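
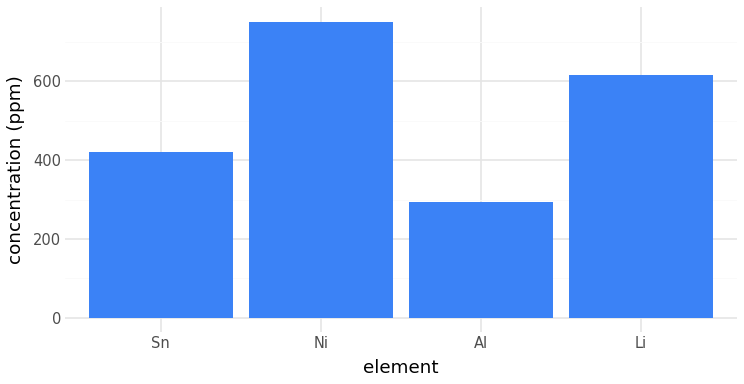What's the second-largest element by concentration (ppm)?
Li

Top 3: Ni ≈ 800, Li ≈ 600, Sn ≈ 400.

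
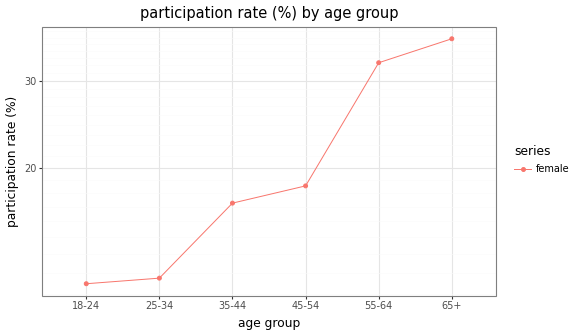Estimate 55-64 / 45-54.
55-64 ≈ 35, 45-54 ≈ 20; 35/20 ≈ 1.75.

≈ 1.75×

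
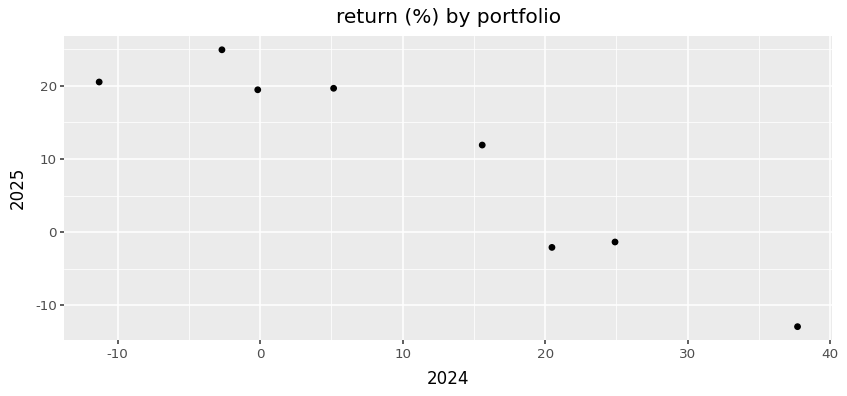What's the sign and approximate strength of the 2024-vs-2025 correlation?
negative, strong

Points are negatively correlated; strong (|r| ≈ 0.9).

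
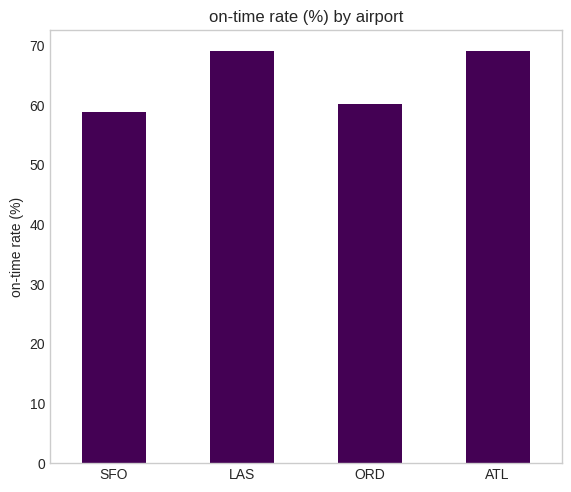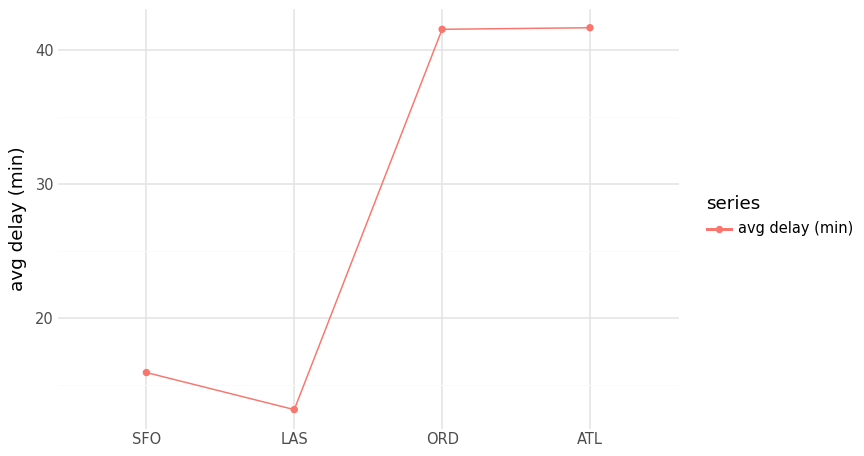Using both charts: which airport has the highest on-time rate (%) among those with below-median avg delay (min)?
LAS

Chart 2 median avg delay (min) ≈ 30; below-median airports: SFO, LAS. Among those, LAS has the highest on-time rate (%) (≈ 70).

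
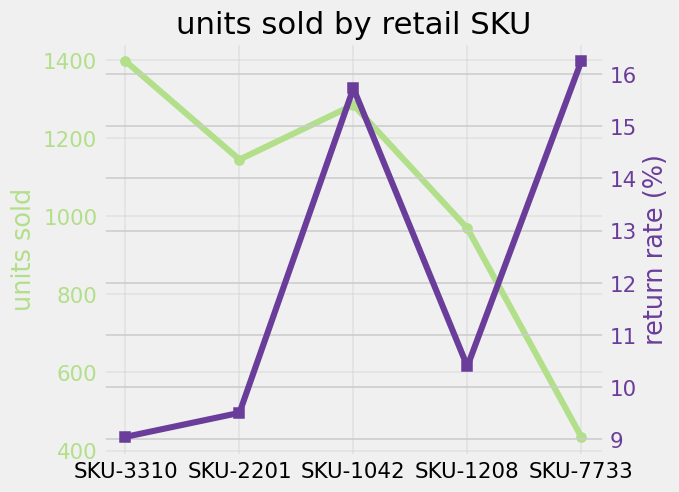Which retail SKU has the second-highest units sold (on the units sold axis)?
Top 3 (on the units sold axis): SKU-3310 ≈ 1400, SKU-1042 ≈ 1300, SKU-2201 ≈ 1100.

SKU-1042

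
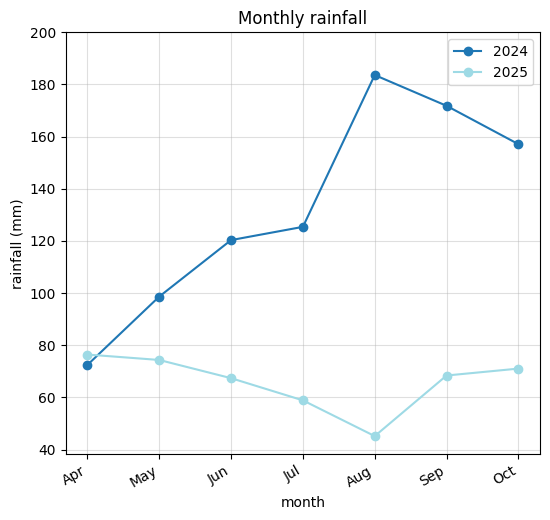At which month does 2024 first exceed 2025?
May

Apr: 2024 ≈ 80 vs 2025 ≈ 80 (not yet); May: 2024 ≈ 100 vs 2025 ≈ 80 (first crossover).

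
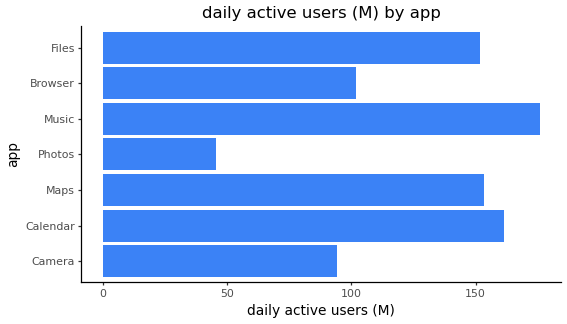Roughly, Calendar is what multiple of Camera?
≈ 1.6×

Calendar ≈ 160, Camera ≈ 100; 160/100 ≈ 1.6.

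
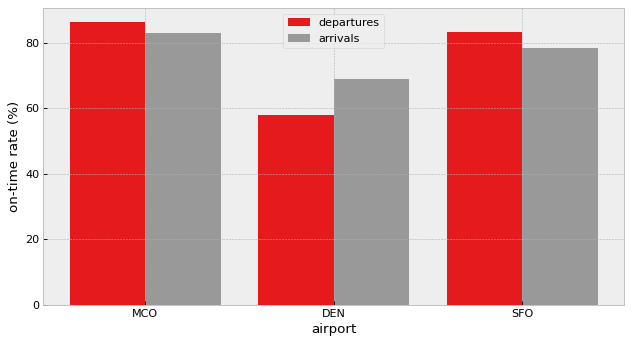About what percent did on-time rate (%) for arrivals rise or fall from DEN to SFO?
≈ +14.3%

DEN ≈ 70, SFO ≈ 80; (80 − 70) / 70 ≈ +14.3%.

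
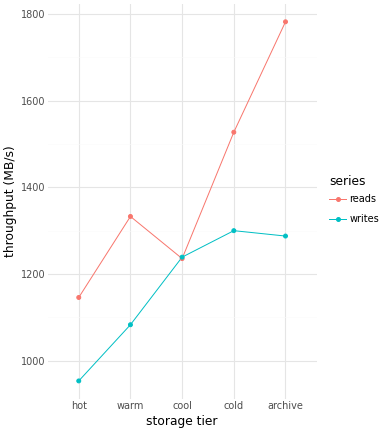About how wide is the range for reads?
Max archive ≈ 1800, min hot ≈ 1100; range ≈ 700.

≈ 700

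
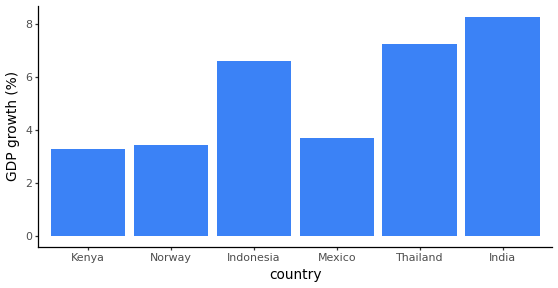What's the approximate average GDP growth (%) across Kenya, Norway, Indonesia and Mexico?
≈ 4

(3 + 3 + 7 + 4) / 4 ≈ 4.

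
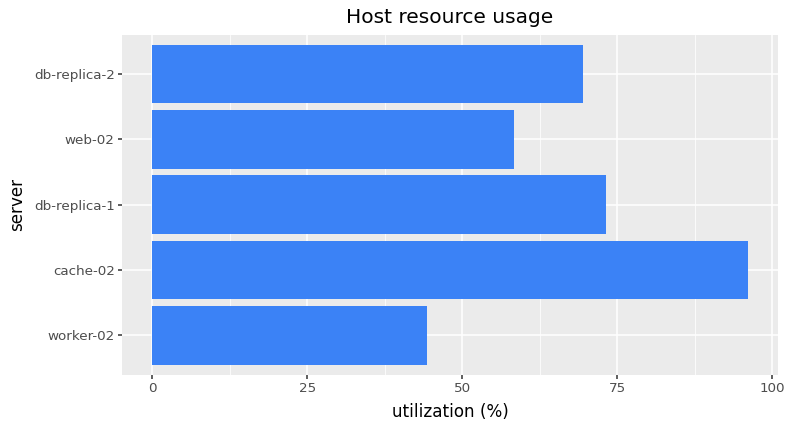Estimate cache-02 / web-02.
≈ 1.67×

cache-02 ≈ 100, web-02 ≈ 60; 100/60 ≈ 1.67.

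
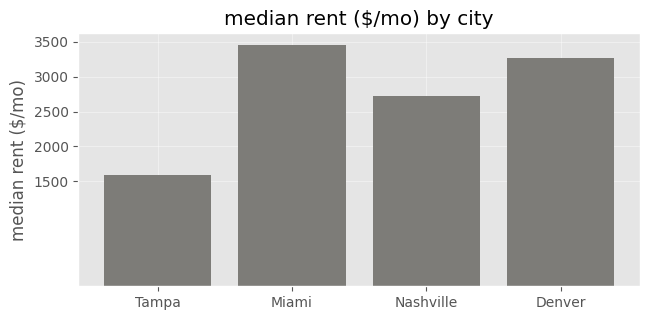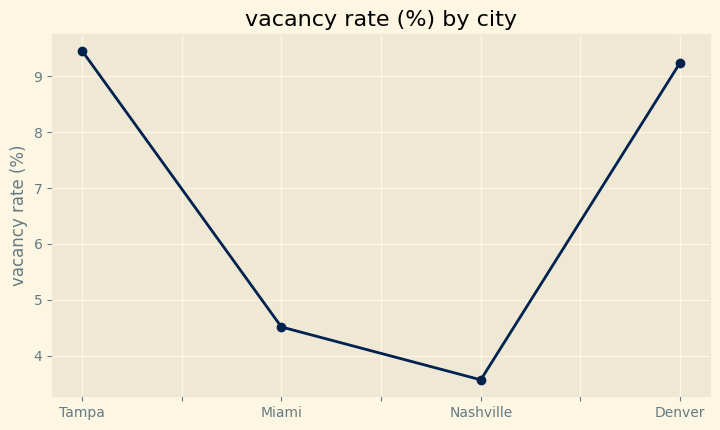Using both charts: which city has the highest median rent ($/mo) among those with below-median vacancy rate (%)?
Chart 2 median vacancy rate (%) ≈ 7; below-median cities: Miami, Nashville. Among those, Miami has the highest median rent ($/mo) (≈ 3500).

Miami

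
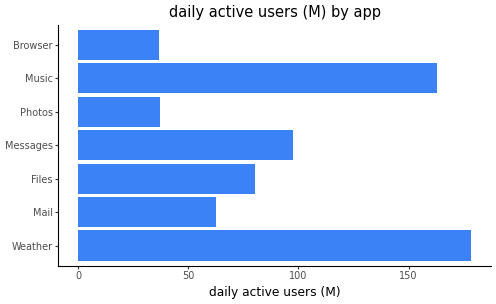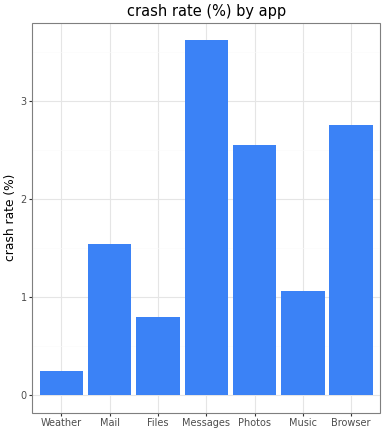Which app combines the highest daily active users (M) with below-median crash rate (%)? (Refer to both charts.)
Weather

Chart 2 median crash rate (%) ≈ 1.5; below-median apps: Weather, Files, Music. Among those, Weather has the highest daily active users (M) (≈ 180).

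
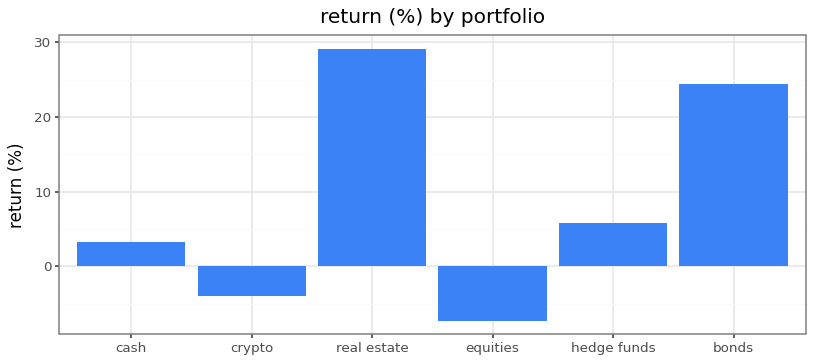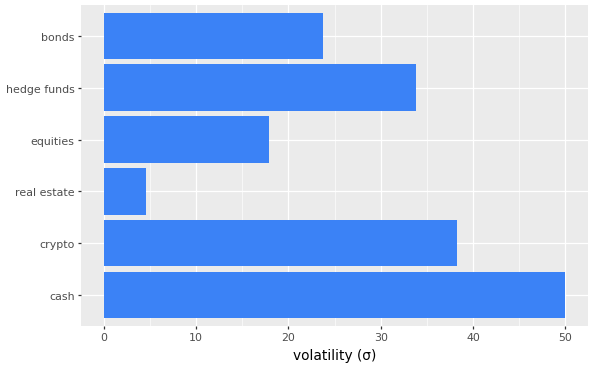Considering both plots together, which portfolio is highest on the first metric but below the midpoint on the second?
Chart 2 median volatility (σ) ≈ 30; below-median portfolios: real estate, equities, bonds. Among those, real estate has the highest return (%) (≈ 30).

real estate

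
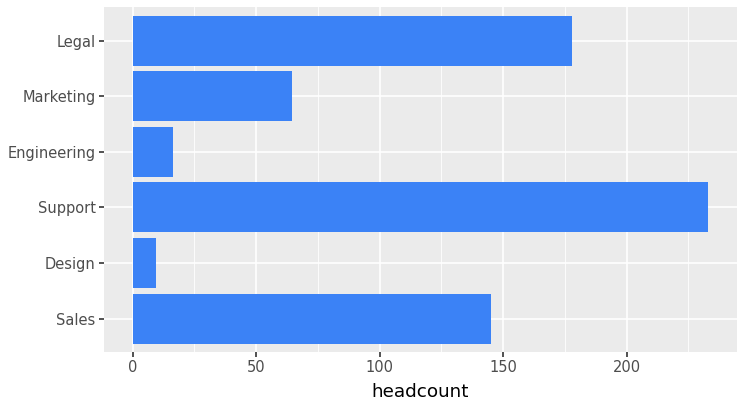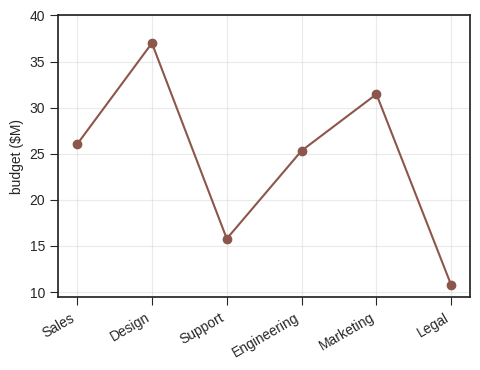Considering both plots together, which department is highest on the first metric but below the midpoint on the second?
Support

Chart 2 median budget ($M) ≈ 25; below-median departments: Support, Engineering, Legal. Among those, Support has the highest headcount (≈ 225).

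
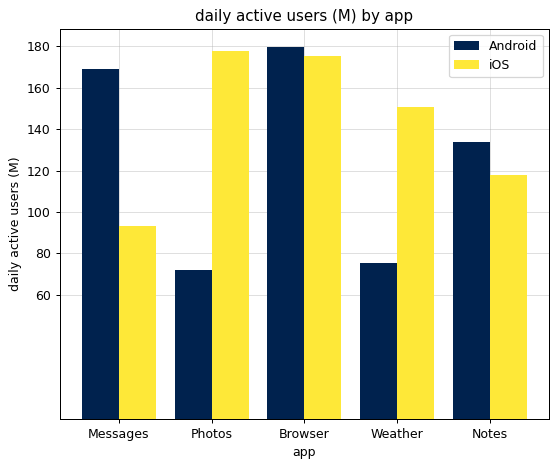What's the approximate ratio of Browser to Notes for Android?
≈ 1.29×

Browser ≈ 180, Notes ≈ 140; 180/140 ≈ 1.29.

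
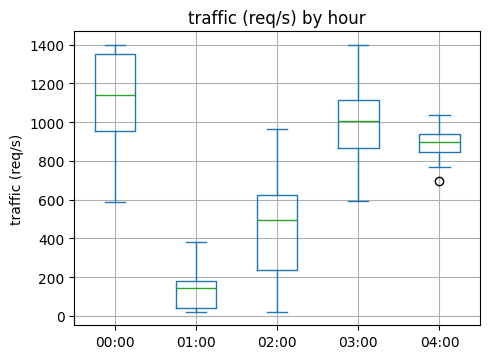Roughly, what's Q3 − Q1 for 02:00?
≈ 400

Q3 ≈ 600, Q1 ≈ 200; IQR ≈ 400.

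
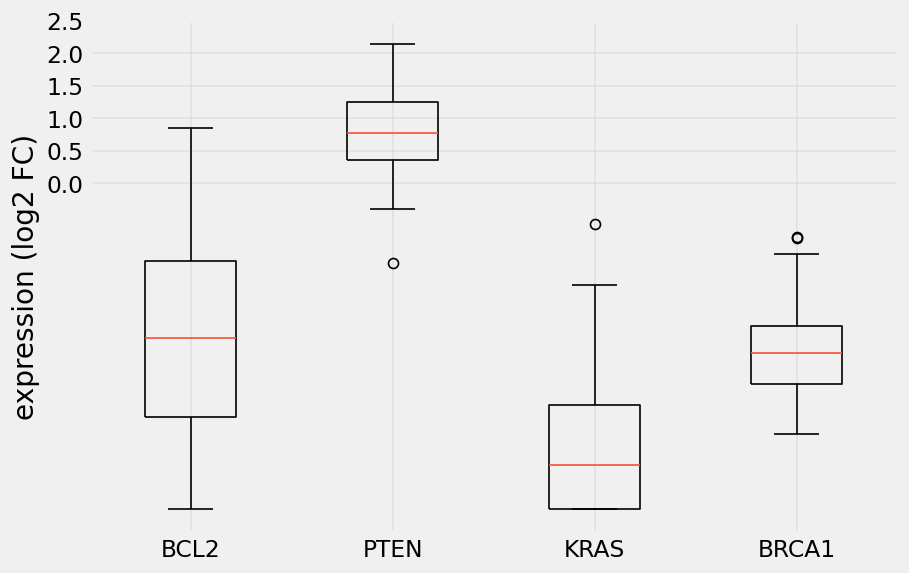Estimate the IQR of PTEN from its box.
≈ 1.0

Q3 ≈ 1.5, Q1 ≈ 0.5; IQR ≈ 1.0.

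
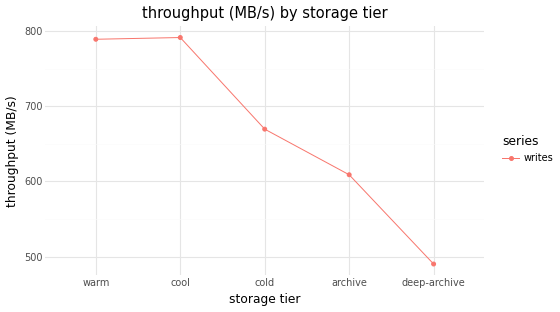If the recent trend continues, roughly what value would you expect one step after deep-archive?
≈ 425

Last three: 650, 600, 500 → slope ≈ -75/step → next ≈ 425.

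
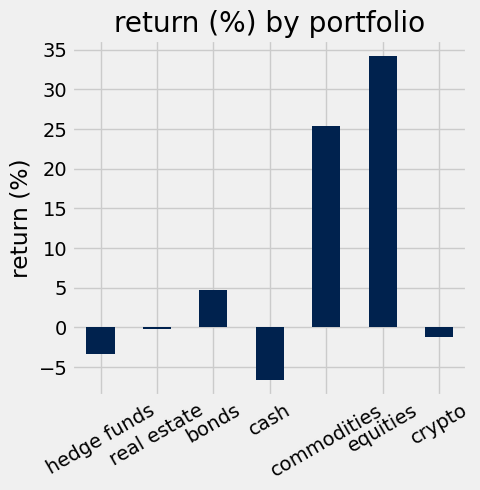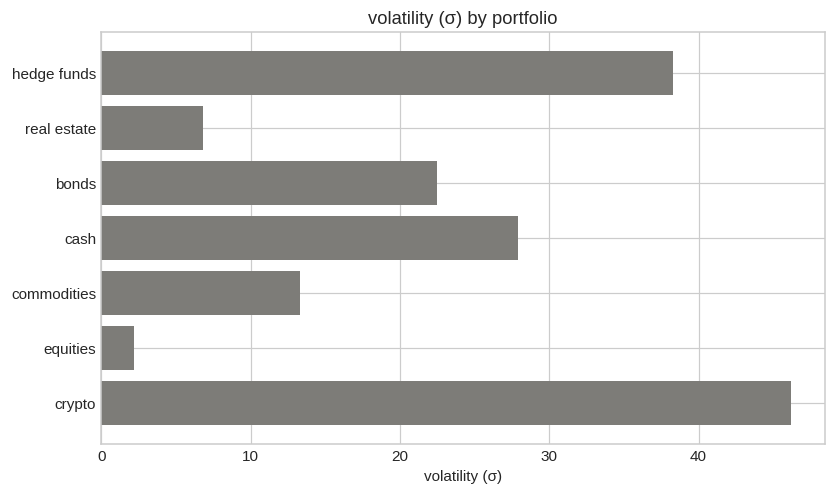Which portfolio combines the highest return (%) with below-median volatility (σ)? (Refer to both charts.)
Chart 2 median volatility (σ) ≈ 20; below-median portfolios: real estate, commodities, equities. Among those, equities has the highest return (%) (≈ 35).

equities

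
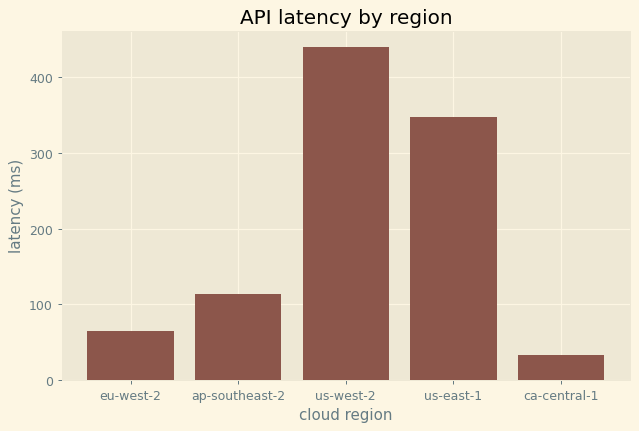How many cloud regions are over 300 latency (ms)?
Above 300: us-west-2, us-east-1.

2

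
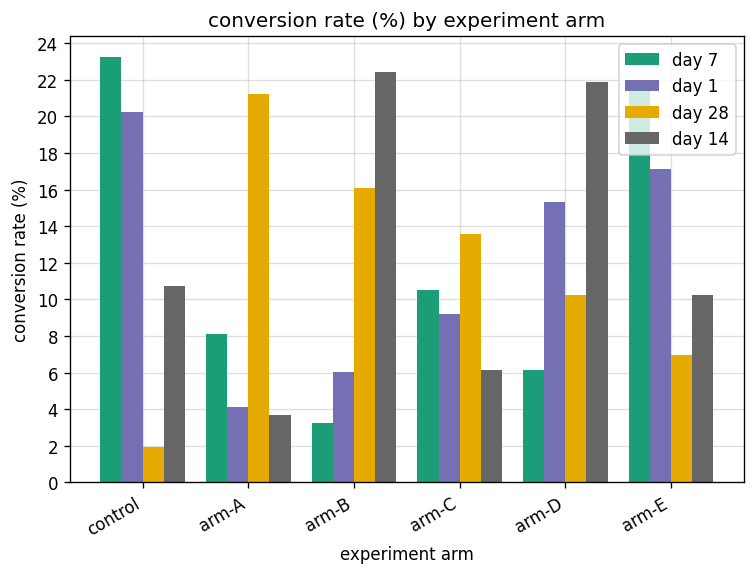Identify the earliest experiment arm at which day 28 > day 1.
control: day 28 ≈ 2 vs day 1 ≈ 20 (not yet); arm-A: day 28 ≈ 22 vs day 1 ≈ 4 (first crossover).

arm-A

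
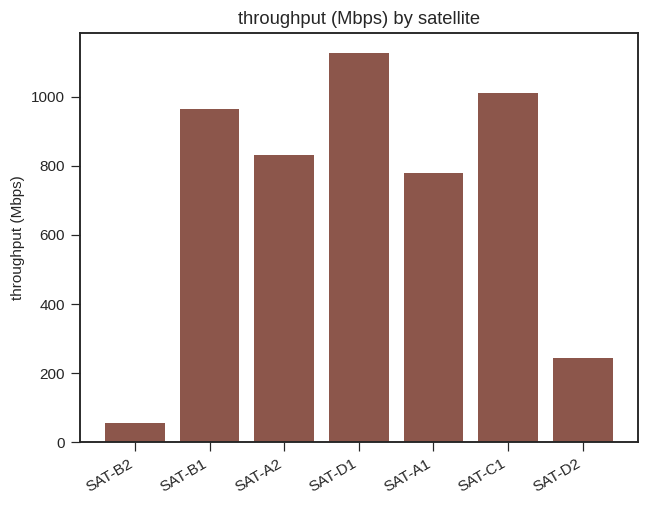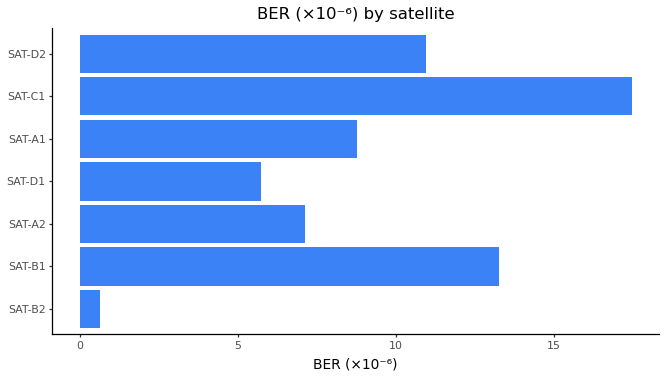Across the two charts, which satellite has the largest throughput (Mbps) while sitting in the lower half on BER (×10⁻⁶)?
Chart 2 median BER (×10⁻⁶) ≈ 8; below-median satellites: SAT-B2, SAT-A2, SAT-D1. Among those, SAT-D1 has the highest throughput (Mbps) (≈ 1200).

SAT-D1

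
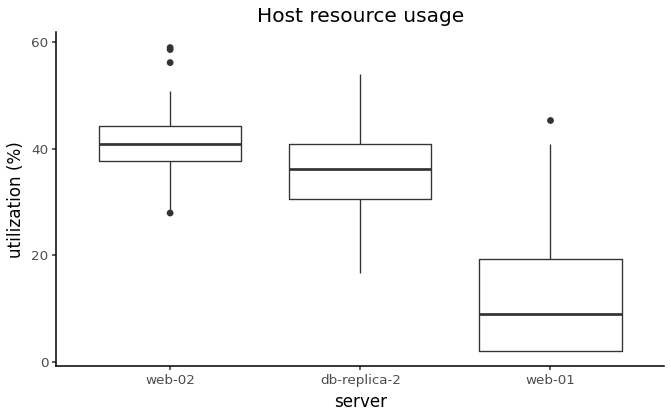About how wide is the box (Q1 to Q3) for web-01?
≈ 20

Q3 ≈ 20, Q1 ≈ 0; IQR ≈ 20.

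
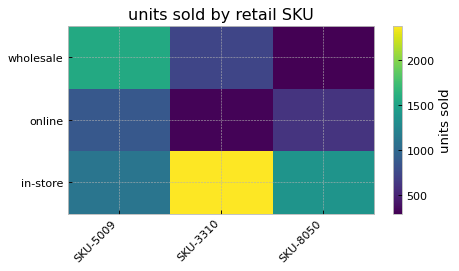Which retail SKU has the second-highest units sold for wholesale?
SKU-3310

Top 3 for wholesale: SKU-5009 ≈ 1600, SKU-3310 ≈ 800, SKU-8050 ≈ 200.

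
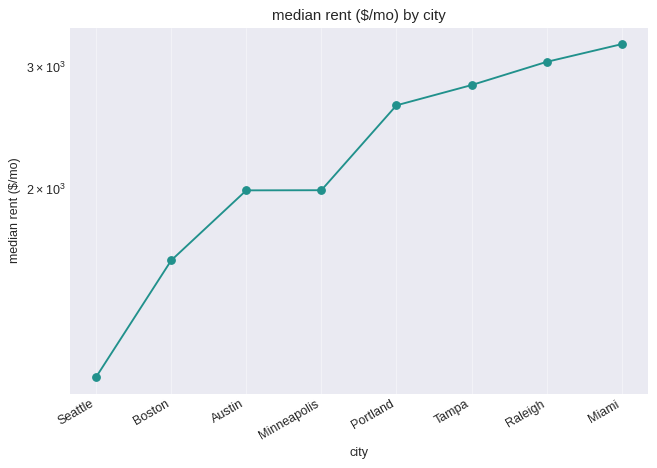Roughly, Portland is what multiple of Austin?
≈ 1.3×

Portland ≈ 2600, Austin ≈ 2000; 2600/2000 ≈ 1.3.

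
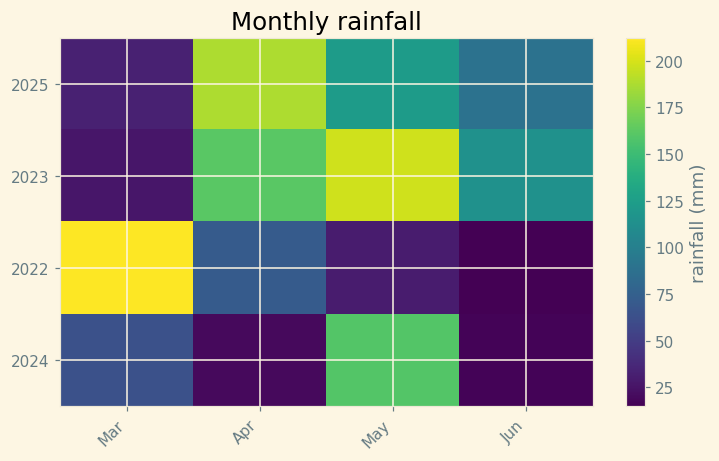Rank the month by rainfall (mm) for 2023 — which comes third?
Jun

Top 4 for 2023: May ≈ 200, Apr ≈ 160, Jun ≈ 120, Mar ≈ 20.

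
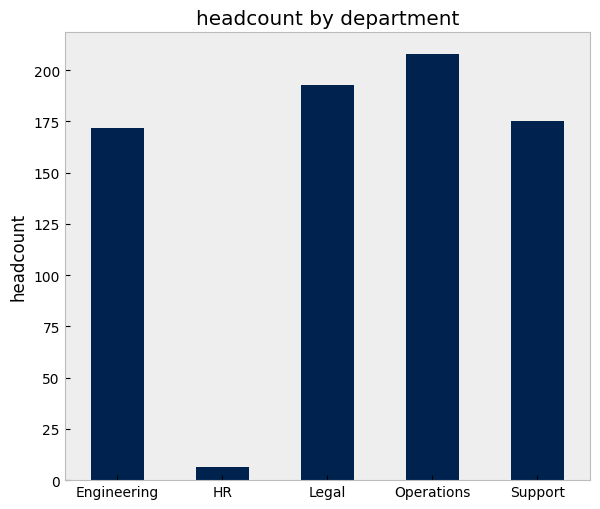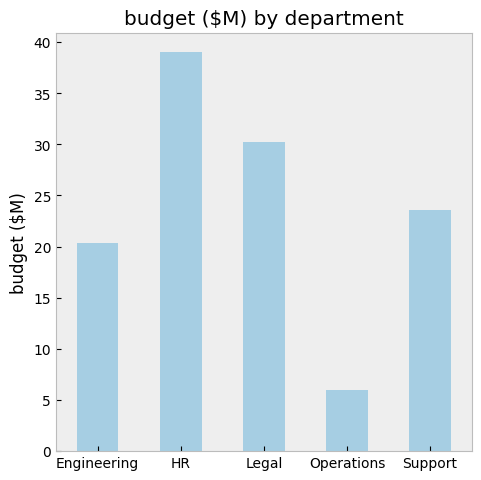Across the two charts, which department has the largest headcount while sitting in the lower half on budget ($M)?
Operations

Chart 2 median budget ($M) ≈ 25; below-median departments: Engineering, Operations. Among those, Operations has the highest headcount (≈ 200).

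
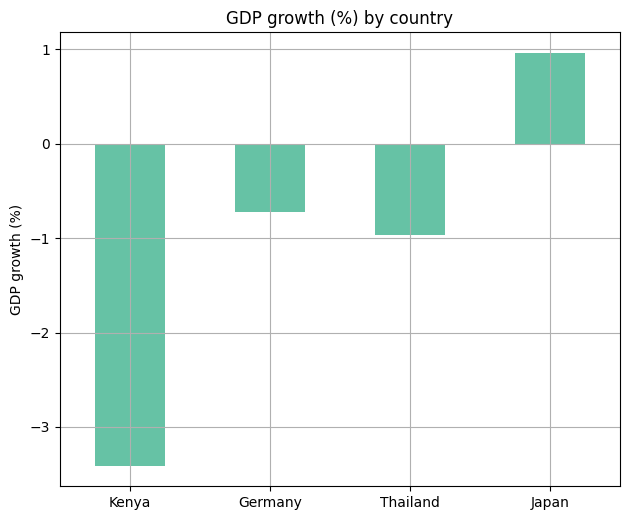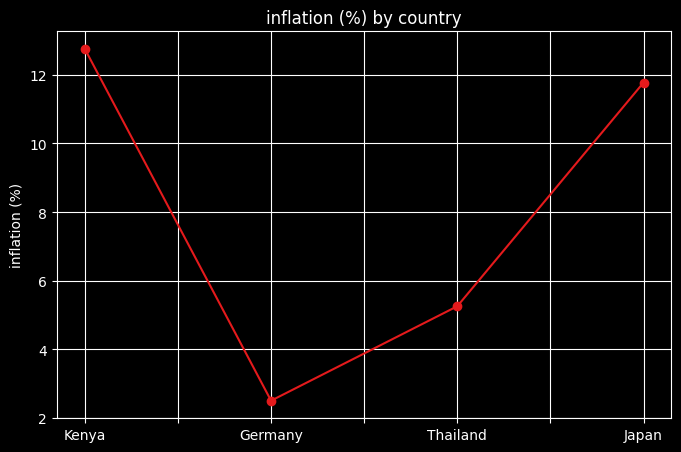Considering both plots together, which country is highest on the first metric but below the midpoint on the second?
Germany

Chart 2 median inflation (%) ≈ 8; below-median countries: Germany, Thailand. Among those, Germany has the highest GDP growth (%) (≈ -0.7).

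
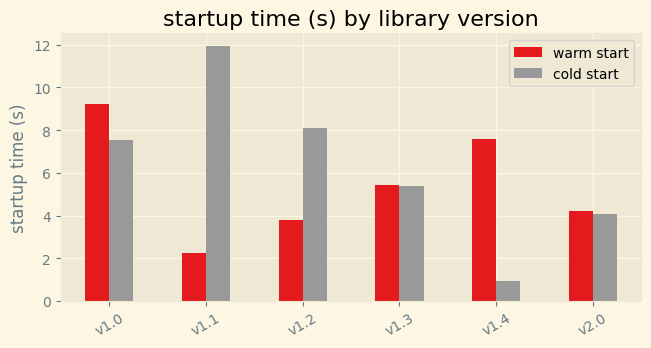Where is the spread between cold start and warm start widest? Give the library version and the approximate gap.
v1.1: cold start ≈ 12, warm start ≈ 2 → gap ≈ 10. Next-largest (v1.4) is only ≈ 7.

v1.1, ≈ 10 s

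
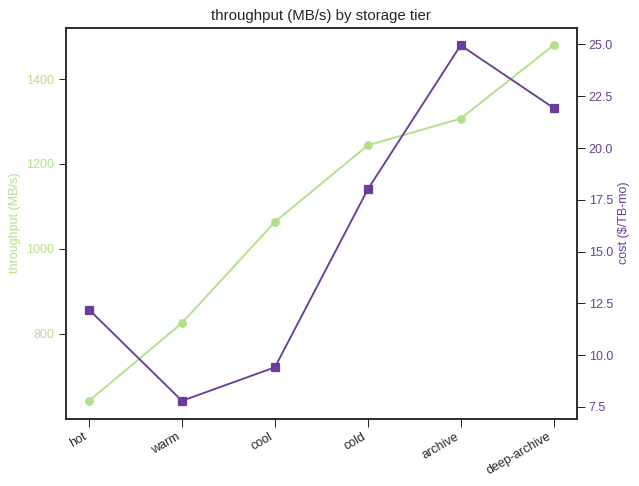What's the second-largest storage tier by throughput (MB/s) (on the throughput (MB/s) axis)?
archive

Top 3 (on the throughput (MB/s) axis): deep-archive ≈ 1500, archive ≈ 1300, cold ≈ 1200.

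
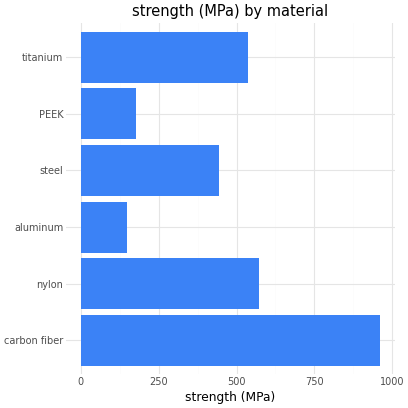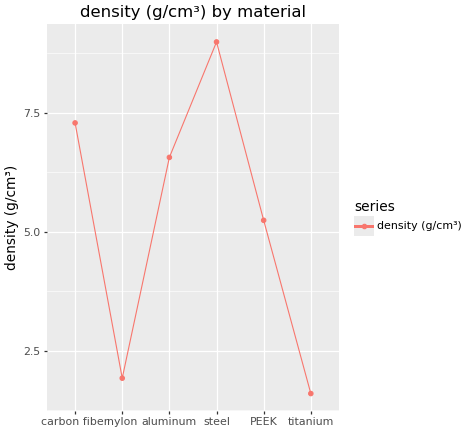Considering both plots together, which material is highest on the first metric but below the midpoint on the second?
Chart 2 median density (g/cm³) ≈ 6; below-median materials: nylon, PEEK, titanium. Among those, nylon has the highest strength (MPa) (≈ 600).

nylon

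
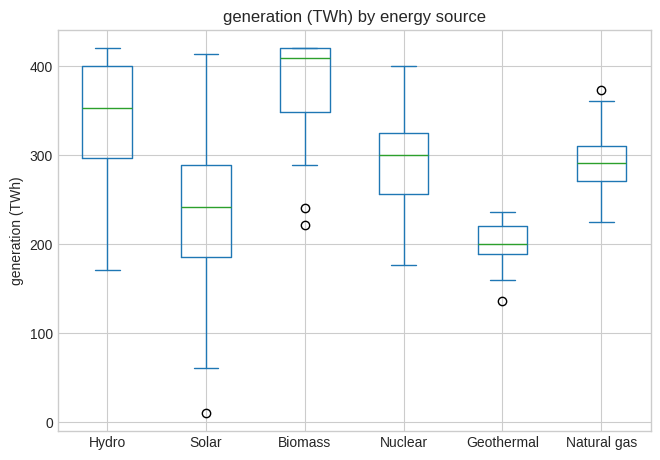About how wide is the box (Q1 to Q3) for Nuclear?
≈ 60

Q3 ≈ 320, Q1 ≈ 260; IQR ≈ 60.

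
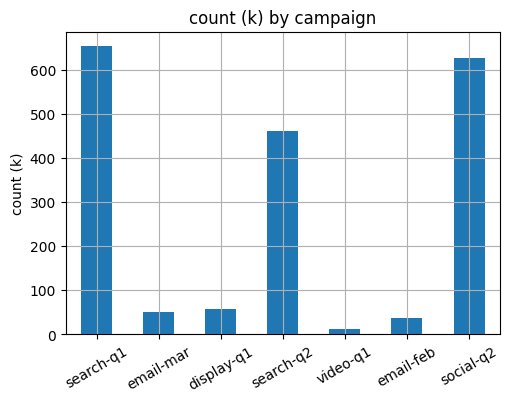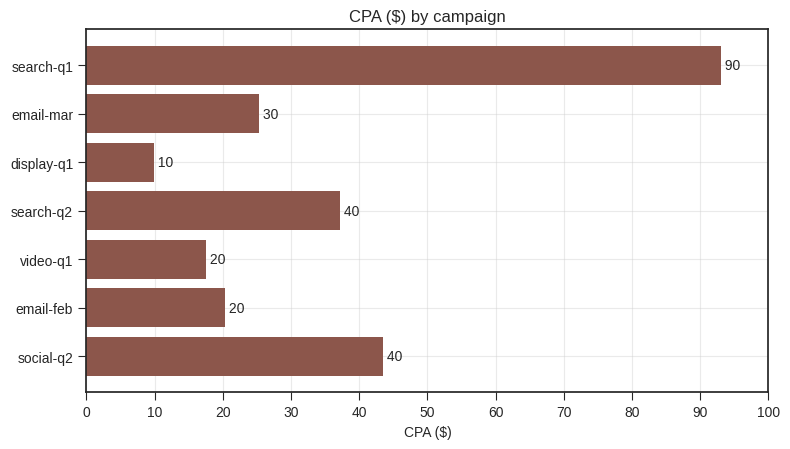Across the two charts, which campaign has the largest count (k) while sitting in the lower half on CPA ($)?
display-q1

Chart 2 median CPA ($) ≈ 30; below-median campaigns: display-q1, video-q1, email-feb. Among those, display-q1 has the highest count (k) (≈ 100).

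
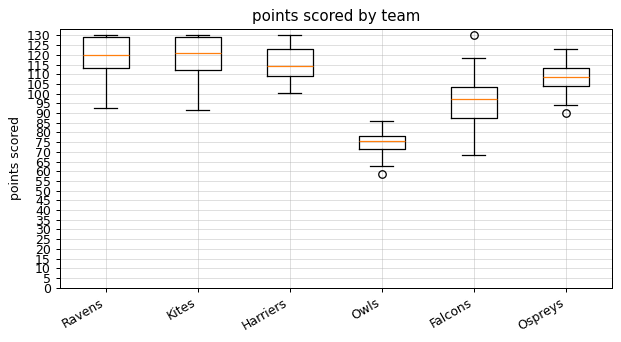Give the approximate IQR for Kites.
≈ 20

Q3 ≈ 130, Q1 ≈ 110; IQR ≈ 20.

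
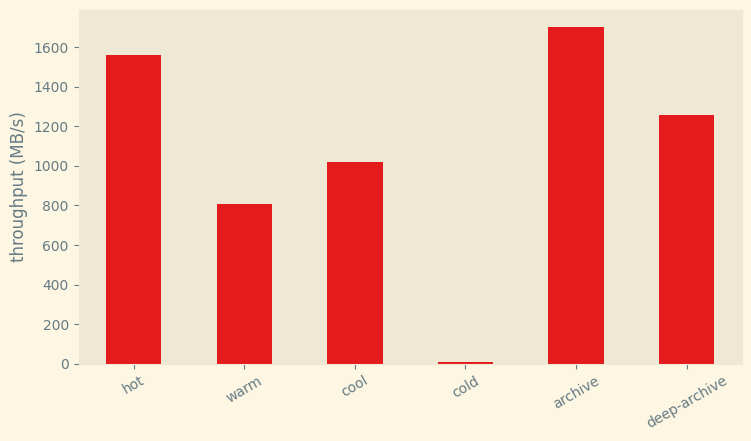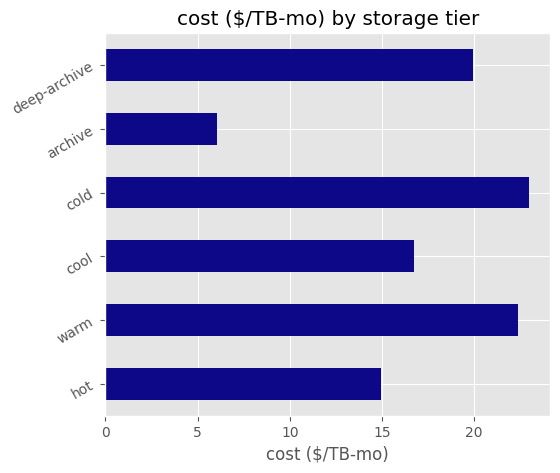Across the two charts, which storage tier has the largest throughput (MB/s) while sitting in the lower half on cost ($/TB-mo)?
Chart 2 median cost ($/TB-mo) ≈ 20; below-median storage tiers: hot, cool, archive. Among those, archive has the highest throughput (MB/s) (≈ 1800).

archive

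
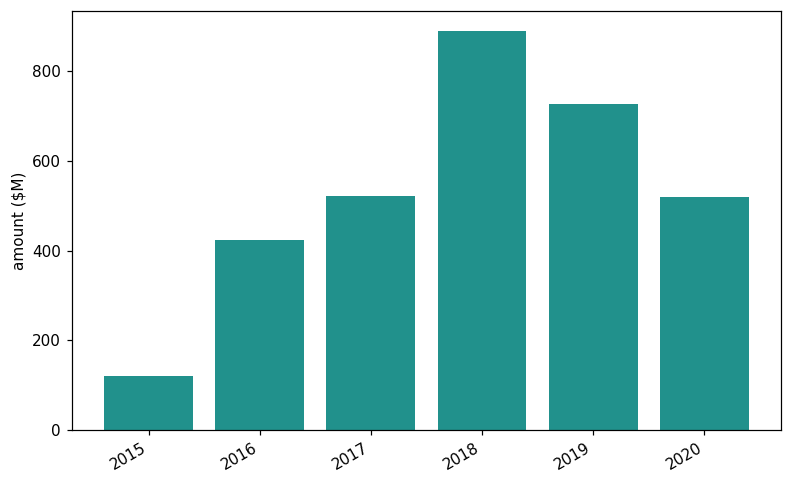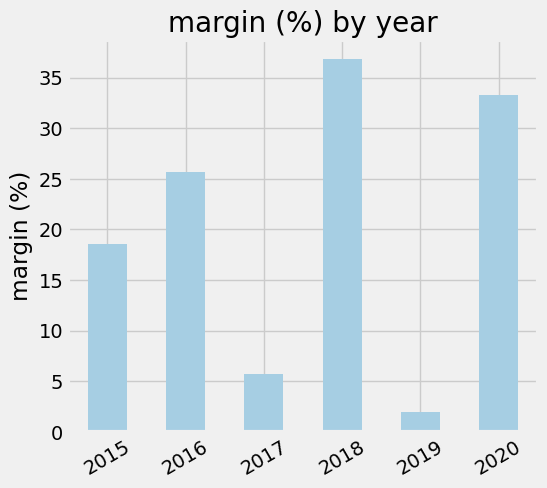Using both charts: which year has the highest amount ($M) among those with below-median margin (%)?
Chart 2 median margin (%) ≈ 20; below-median years: 2015, 2017, 2019. Among those, 2019 has the highest amount ($M) (≈ 700).

2019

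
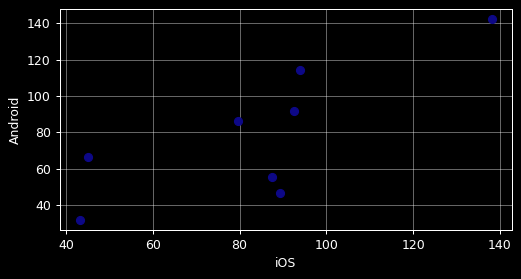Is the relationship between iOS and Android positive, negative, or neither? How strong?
positive, strong

Points are positively correlated; strong (|r| ≈ 0.8).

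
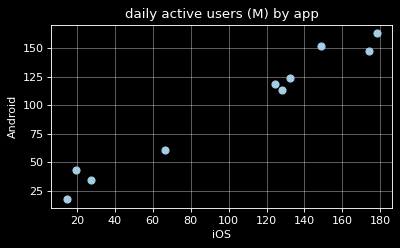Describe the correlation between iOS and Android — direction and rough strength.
positive, strong

Points are positively correlated; strong (|r| ≈ 1.0).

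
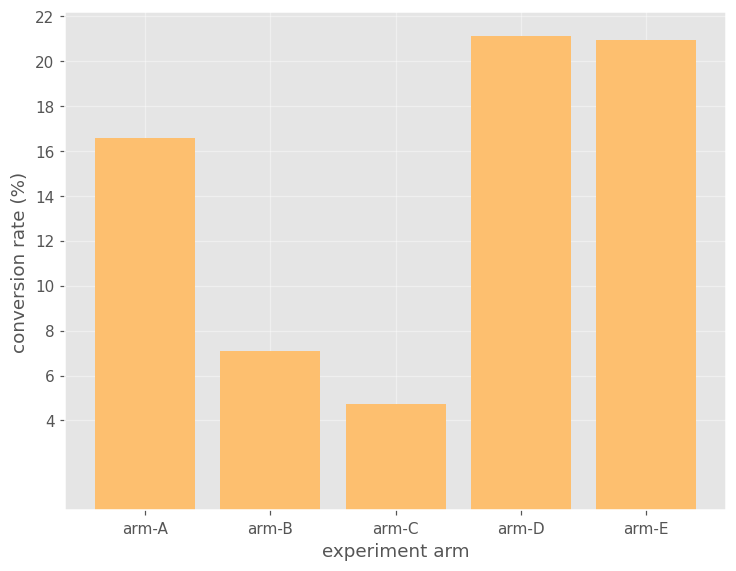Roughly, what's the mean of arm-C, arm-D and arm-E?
(4 + 22 + 20) / 3 ≈ 15.

≈ 15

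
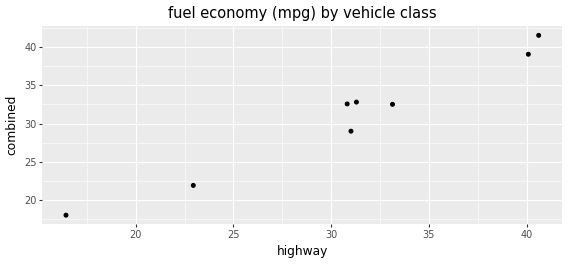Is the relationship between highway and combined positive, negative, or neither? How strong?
Points are positively correlated; strong (|r| ≈ 1.0).

positive, strong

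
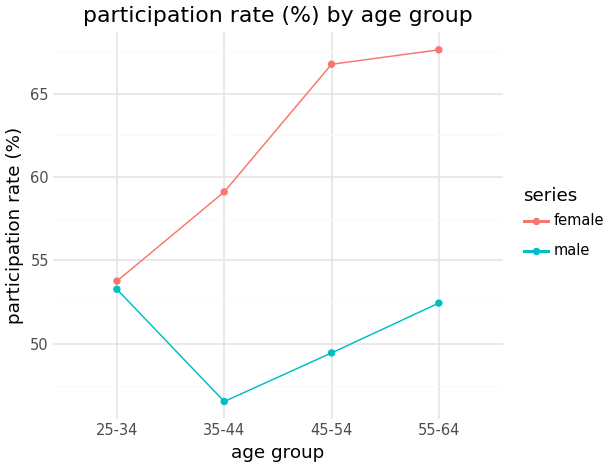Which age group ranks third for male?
45-54

Top 4 for male: 25-34 ≈ 54, 55-64 ≈ 52, 45-54 ≈ 50, 35-44 ≈ 46.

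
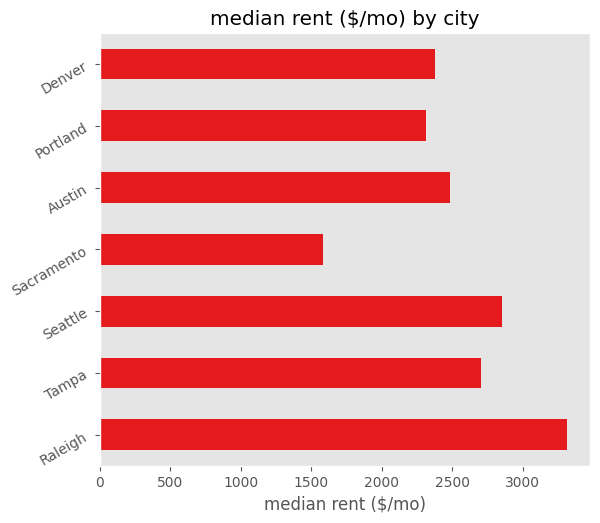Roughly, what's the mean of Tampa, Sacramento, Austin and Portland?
(2500 + 1500 + 2500 + 2500) / 4 ≈ 2250.

≈ 2250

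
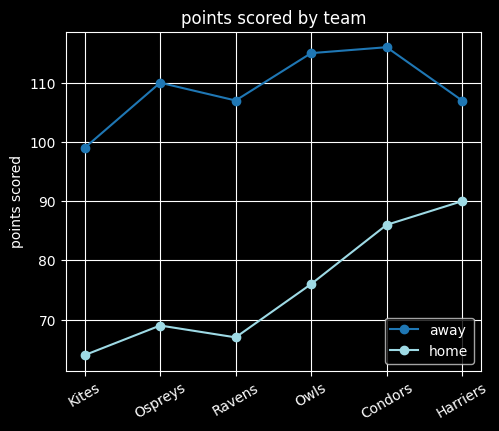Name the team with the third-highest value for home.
Top 4 for home: Harriers ≈ 90, Condors ≈ 85, Owls ≈ 75, Ospreys ≈ 70.

Owls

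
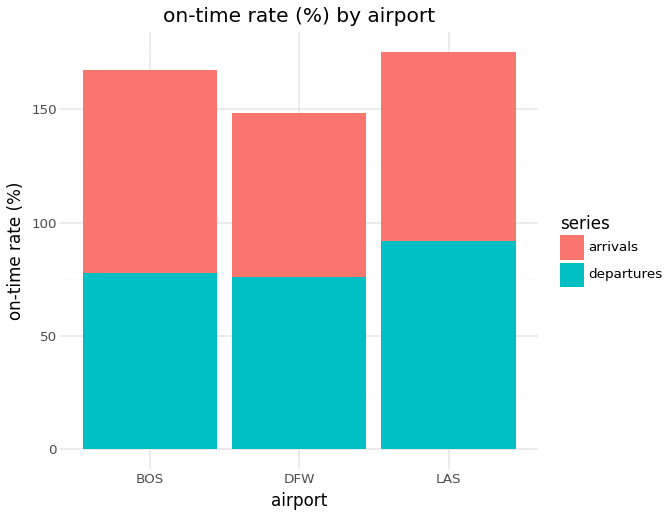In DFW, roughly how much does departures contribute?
departures top ≈ 80, bottom ≈ 0; segment ≈ 80.

≈ 80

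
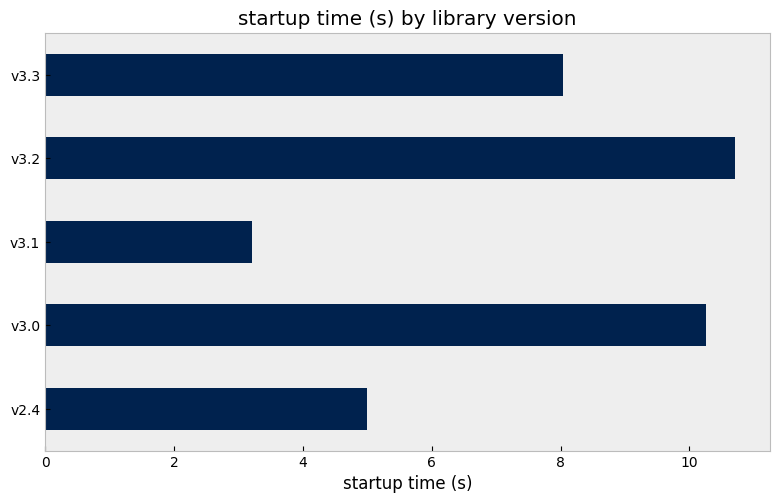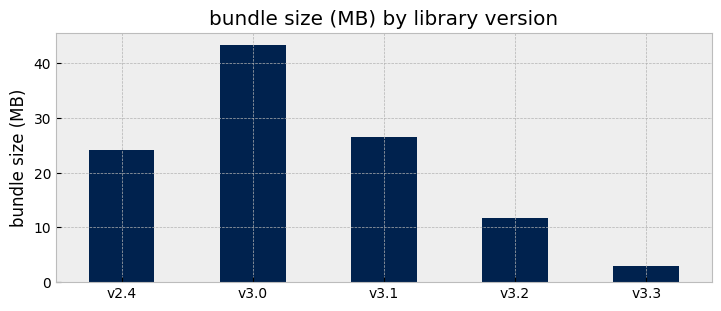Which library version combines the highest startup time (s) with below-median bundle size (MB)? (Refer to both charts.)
Chart 2 median bundle size (MB) ≈ 25; below-median library versions: v3.2, v3.3. Among those, v3.2 has the highest startup time (s) (≈ 11).

v3.2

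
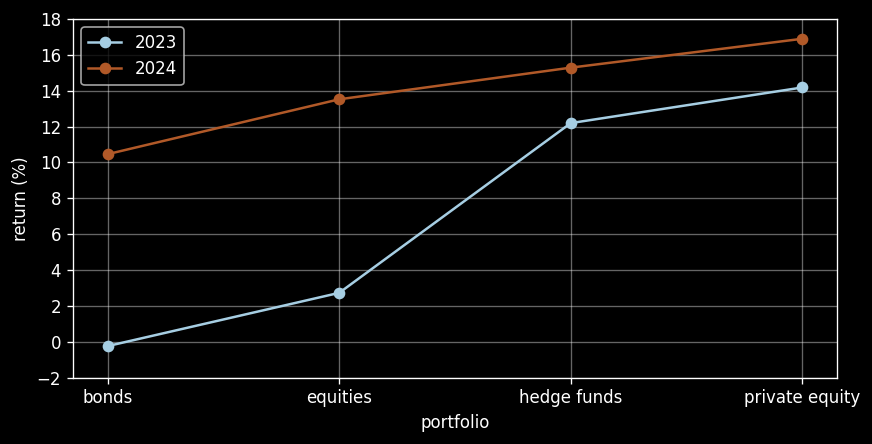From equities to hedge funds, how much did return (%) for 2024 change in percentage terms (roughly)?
≈ +14.3%

equities ≈ 14, hedge funds ≈ 16; (16 − 14) / 14 ≈ +14.3%.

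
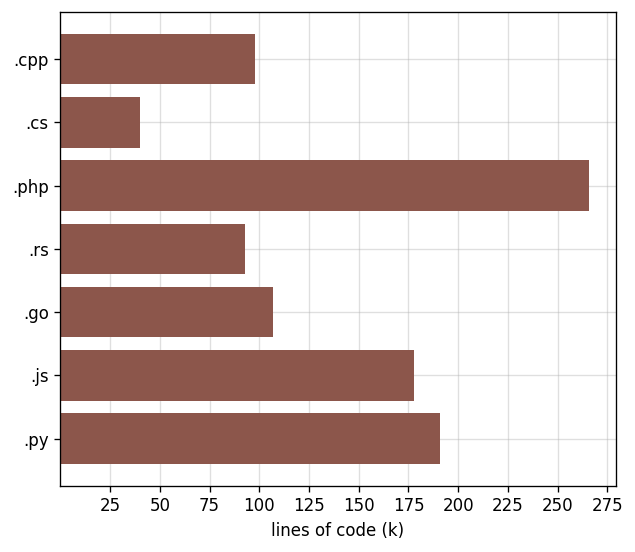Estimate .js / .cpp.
.js ≈ 175, .cpp ≈ 100; 175/100 ≈ 1.75.

≈ 1.75×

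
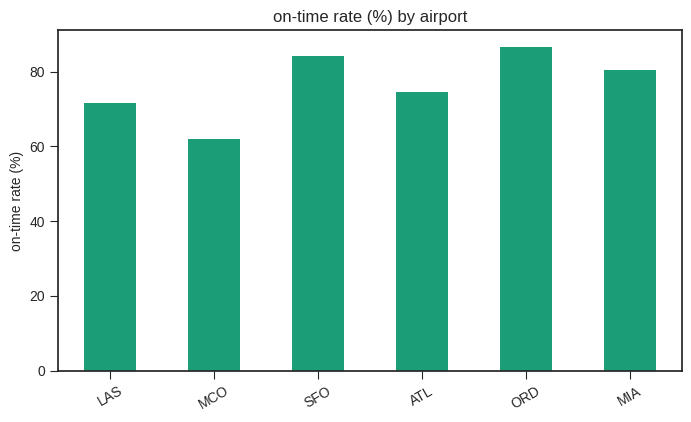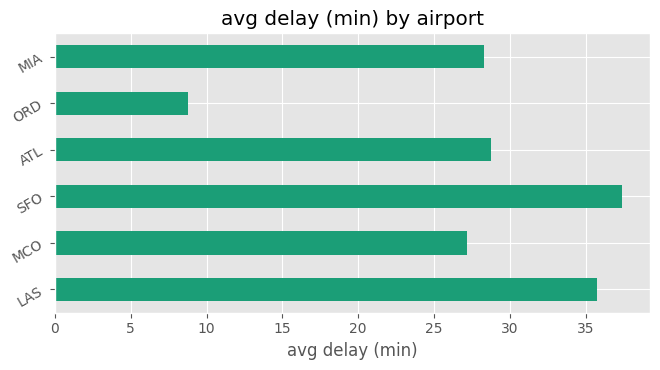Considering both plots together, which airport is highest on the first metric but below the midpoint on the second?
ORD

Chart 2 median avg delay (min) ≈ 30; below-median airports: MCO, ORD, MIA. Among those, ORD has the highest on-time rate (%) (≈ 90).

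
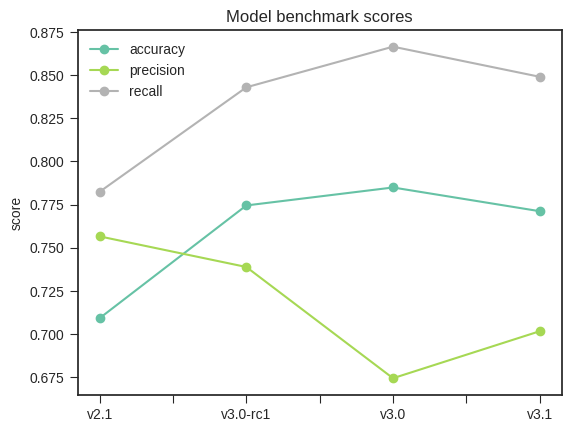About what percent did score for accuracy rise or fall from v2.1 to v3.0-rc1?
v2.1 ≈ 0.70, v3.0-rc1 ≈ 0.78; (0.78 − 0.70) / 0.70 ≈ +11.4%.

≈ +11.4%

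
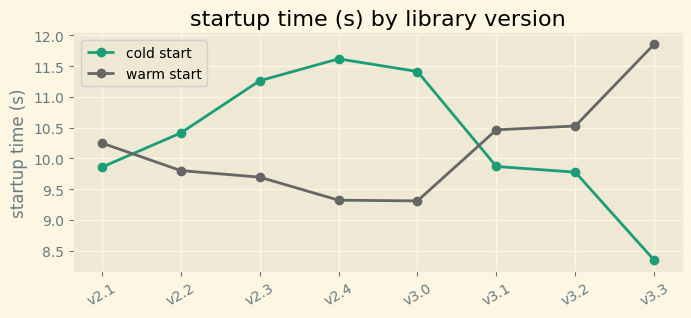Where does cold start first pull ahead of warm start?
v2.2

v2.1: cold start ≈ 10.0 vs warm start ≈ 10.5 (not yet); v2.2: cold start ≈ 10.5 vs warm start ≈ 10.0 (first crossover).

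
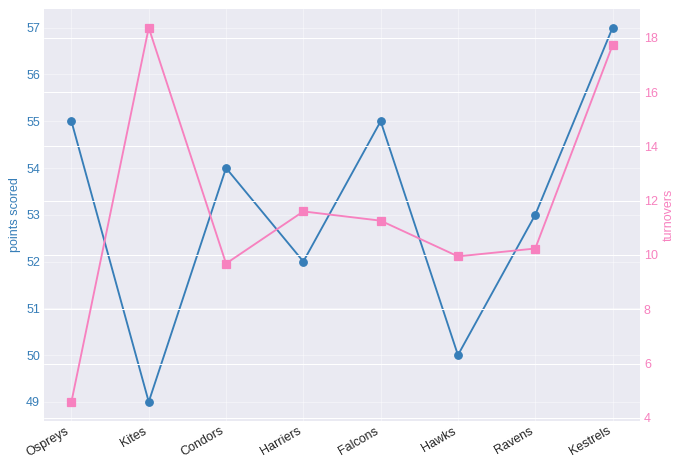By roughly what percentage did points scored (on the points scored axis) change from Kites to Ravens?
≈ +8.2%

Kites ≈ 49, Ravens ≈ 53; (53 − 49) / 49 ≈ +8.2%.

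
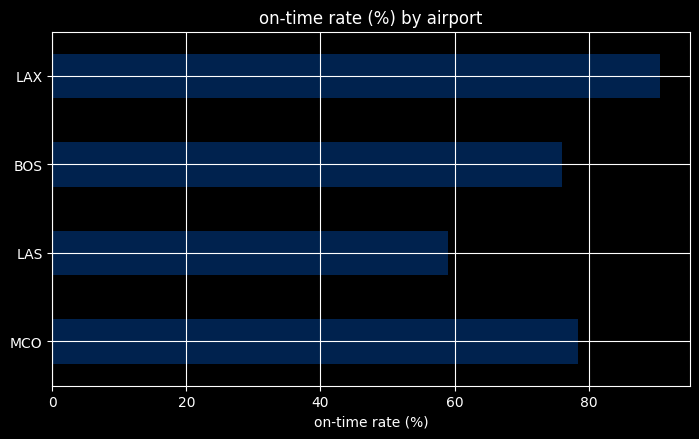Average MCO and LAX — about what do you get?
≈ 85

(80 + 90) / 2 ≈ 85.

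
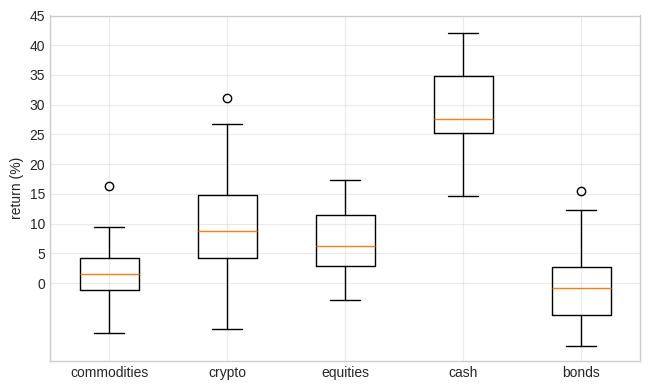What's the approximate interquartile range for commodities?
Q3 ≈ 5, Q1 ≈ 0; IQR ≈ 5.

≈ 5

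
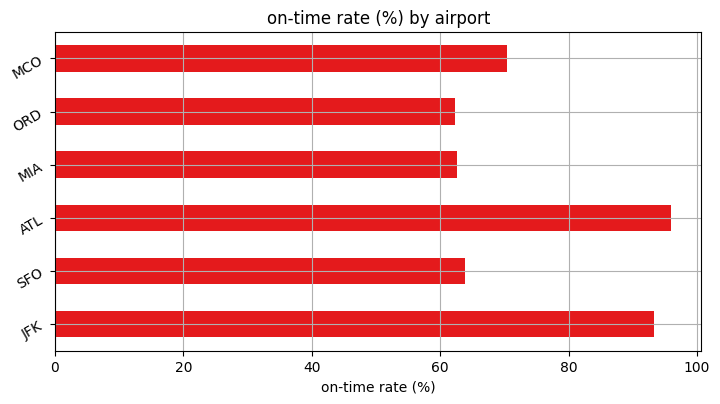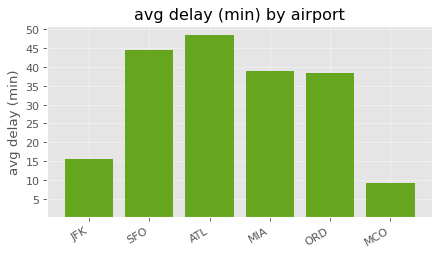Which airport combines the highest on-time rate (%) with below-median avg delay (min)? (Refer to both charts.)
Chart 2 median avg delay (min) ≈ 40; below-median airports: JFK, ORD, MCO. Among those, JFK has the highest on-time rate (%) (≈ 90).

JFK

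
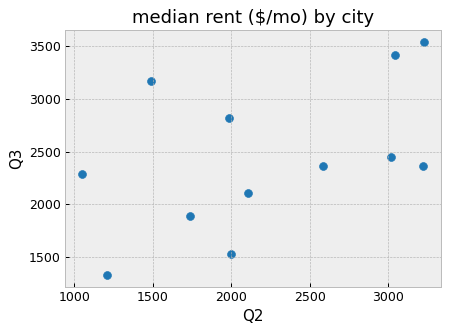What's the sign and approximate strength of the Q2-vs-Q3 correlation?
Points are positively correlated; moderate (|r| ≈ 0.5).

positive, moderate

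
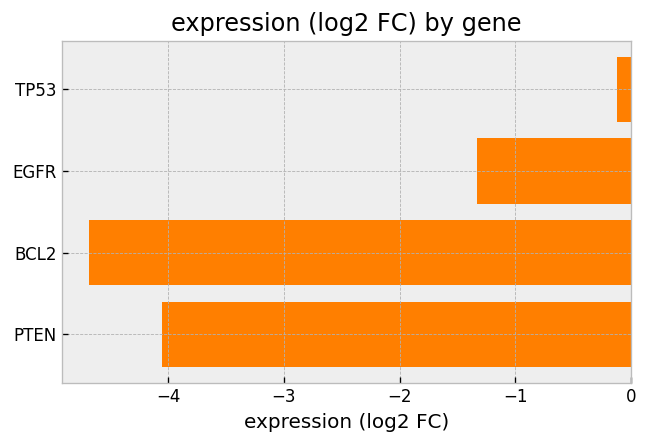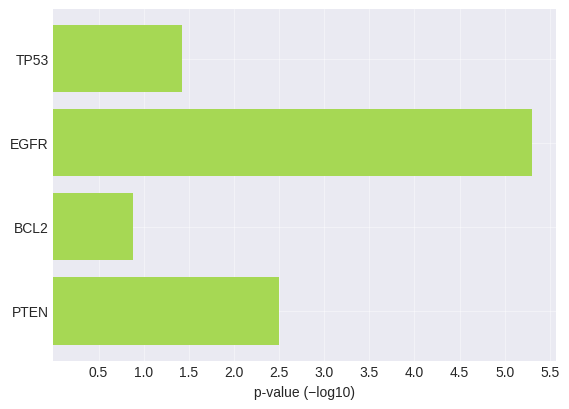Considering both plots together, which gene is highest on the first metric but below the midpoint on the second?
TP53

Chart 2 median p-value (−log10) ≈ 2; below-median genes: TP53, BCL2. Among those, TP53 has the highest expression (log2 FC) (≈ 0).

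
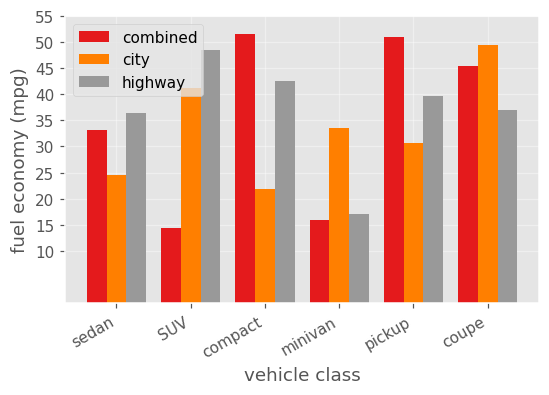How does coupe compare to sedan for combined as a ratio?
≈ 1.29×

coupe ≈ 45, sedan ≈ 35; 45/35 ≈ 1.29.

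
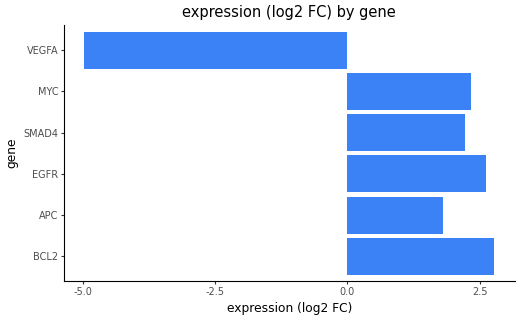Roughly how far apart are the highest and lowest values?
Max BCL2 ≈ 3, min VEGFA ≈ -5; range ≈ 8.

≈ 8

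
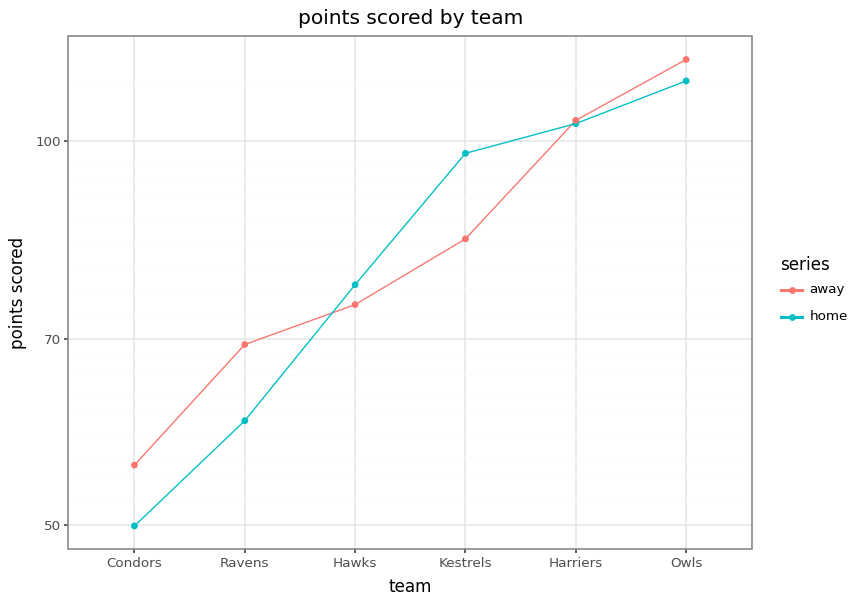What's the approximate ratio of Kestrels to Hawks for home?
Kestrels ≈ 100, Hawks ≈ 80; 100/80 ≈ 1.25.

≈ 1.25×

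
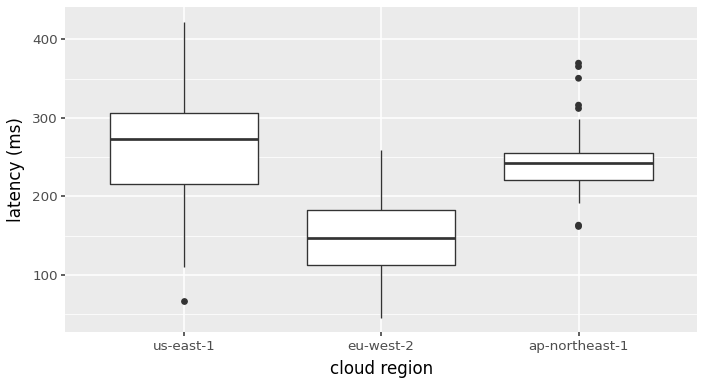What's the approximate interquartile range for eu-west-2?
Q3 ≈ 180, Q1 ≈ 110; IQR ≈ 70.

≈ 70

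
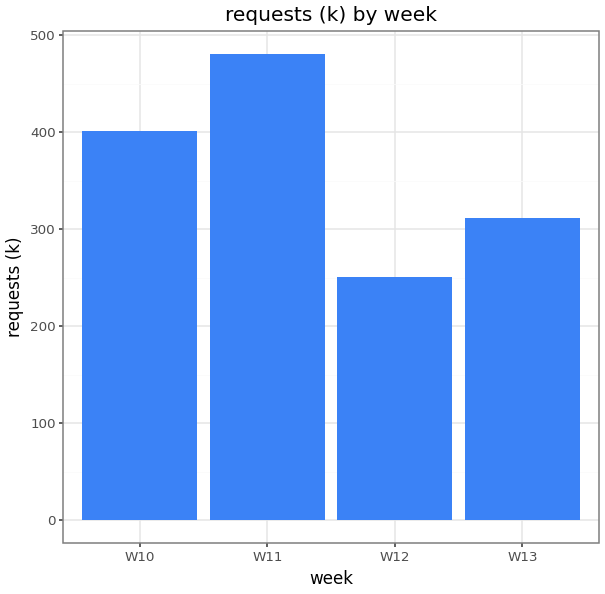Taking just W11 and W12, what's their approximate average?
(500 + 250) / 2 ≈ 375.

≈ 375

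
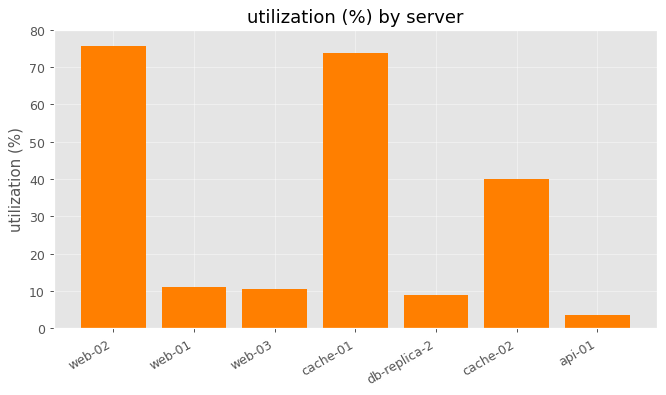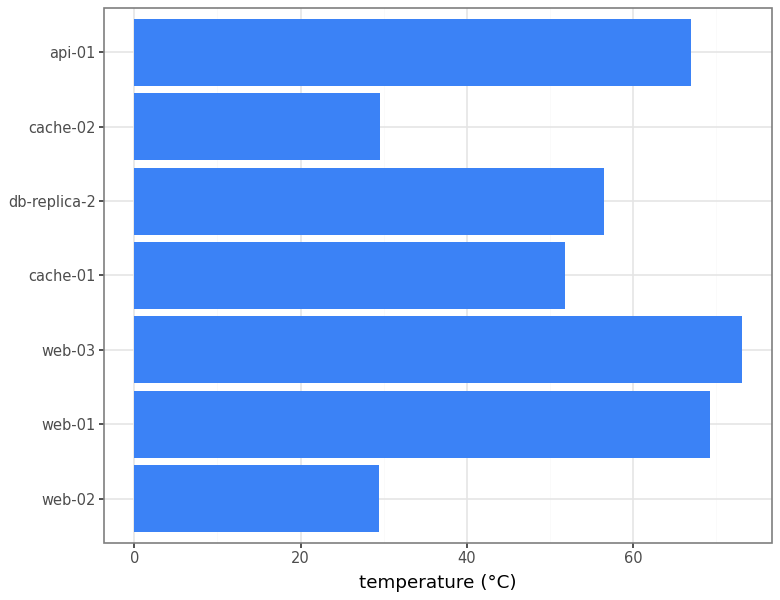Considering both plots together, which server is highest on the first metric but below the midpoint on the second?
web-02

Chart 2 median temperature (°C) ≈ 60; below-median servers: web-02, cache-01, cache-02. Among those, web-02 has the highest utilization (%) (≈ 80).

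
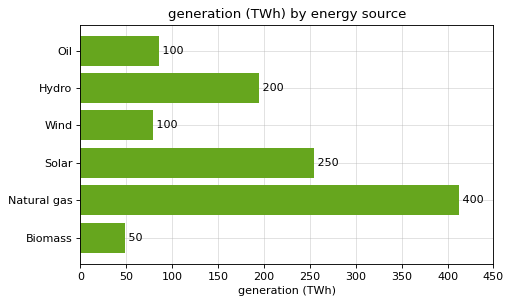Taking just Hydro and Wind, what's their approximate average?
≈ 150

(200 + 100) / 2 ≈ 150.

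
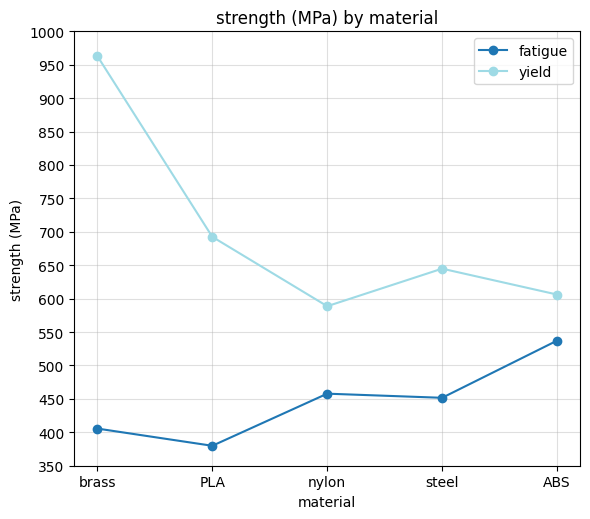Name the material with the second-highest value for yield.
PLA

Top 3 for yield: brass ≈ 950, PLA ≈ 700, steel ≈ 650.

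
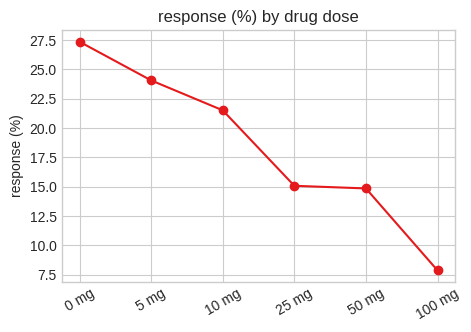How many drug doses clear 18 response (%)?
Above 18: 0 mg, 5 mg, 10 mg.

3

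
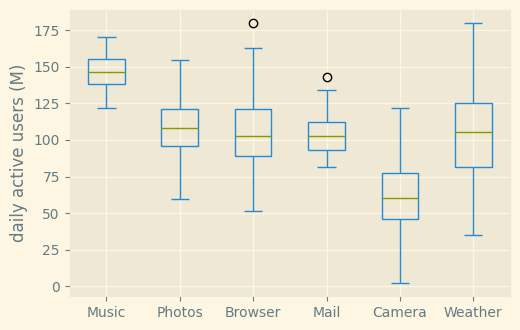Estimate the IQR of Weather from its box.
≈ 50

Q3 ≈ 130, Q1 ≈ 80; IQR ≈ 50.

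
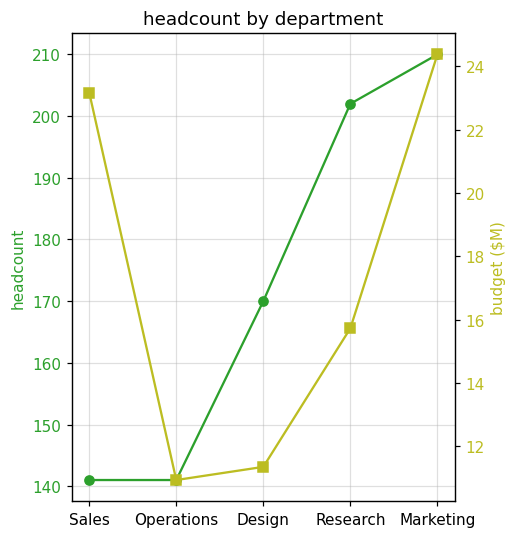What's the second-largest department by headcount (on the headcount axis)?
Top 3 (on the headcount axis): Marketing ≈ 210, Research ≈ 200, Design ≈ 170.

Research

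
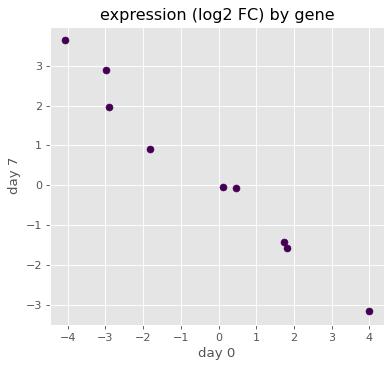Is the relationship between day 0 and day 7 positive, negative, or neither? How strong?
negative, strong

Points are negatively correlated; strong (|r| ≈ 1.0).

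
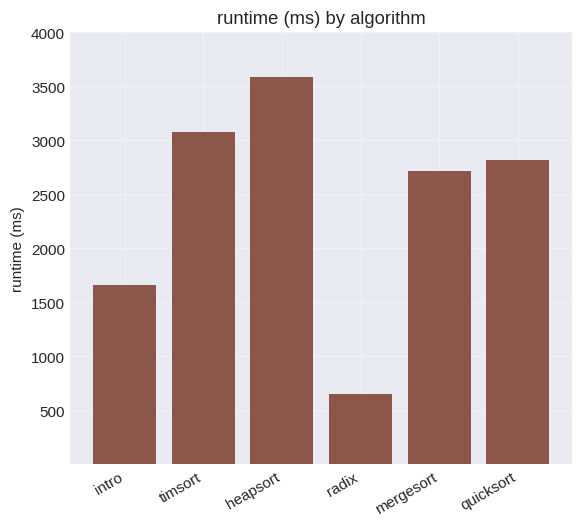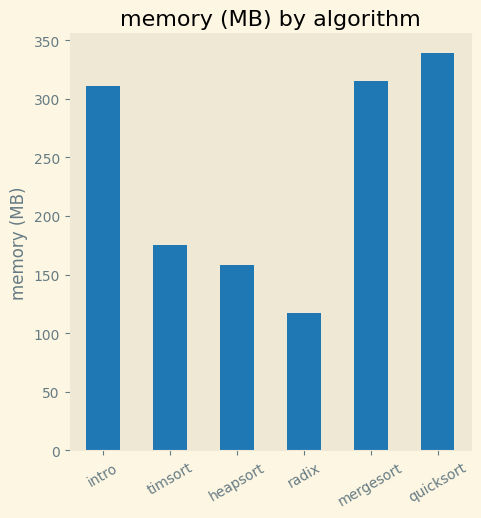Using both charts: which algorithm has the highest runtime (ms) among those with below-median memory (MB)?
Chart 2 median memory (MB) ≈ 250; below-median algorithms: timsort, heapsort, radix. Among those, heapsort has the highest runtime (ms) (≈ 3500).

heapsort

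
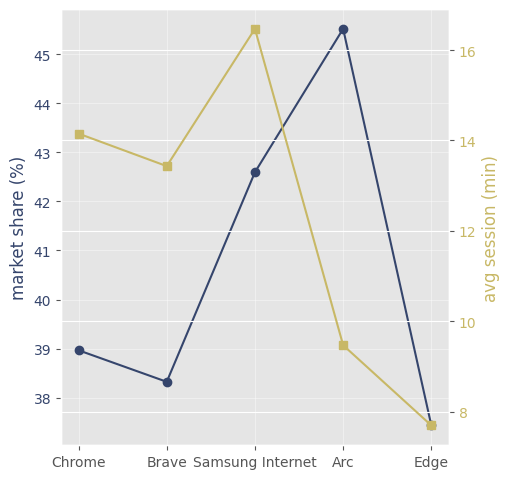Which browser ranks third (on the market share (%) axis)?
Chrome

Top 4 (on the market share (%) axis): Arc ≈ 46, Samsung Internet ≈ 43, Chrome ≈ 39, Brave ≈ 38.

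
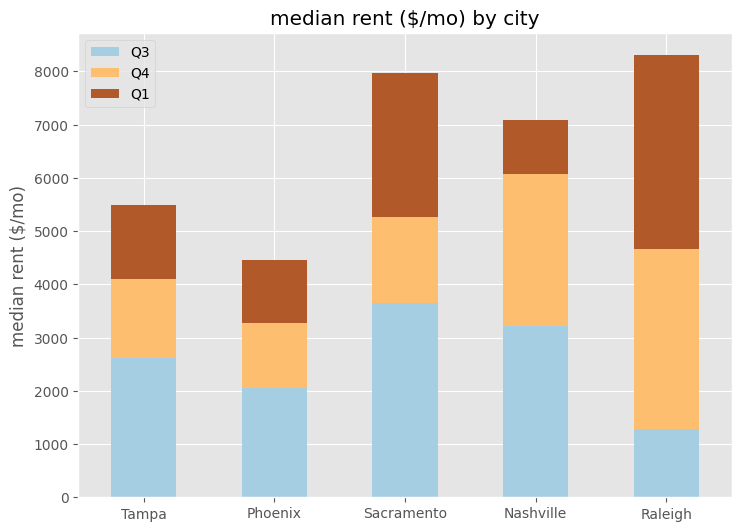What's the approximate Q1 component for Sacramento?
Q1 top ≈ 8000, bottom ≈ 5000; segment ≈ 3000.

≈ 3000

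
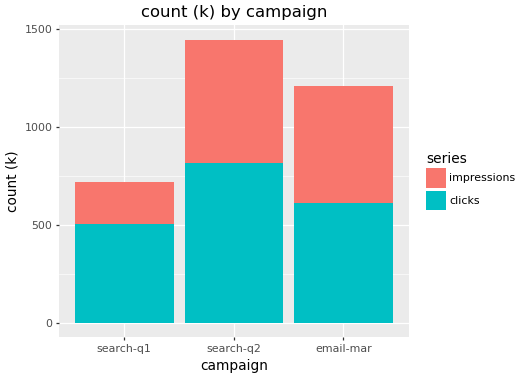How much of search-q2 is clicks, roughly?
clicks top ≈ 800, bottom ≈ 0; segment ≈ 800.

≈ 800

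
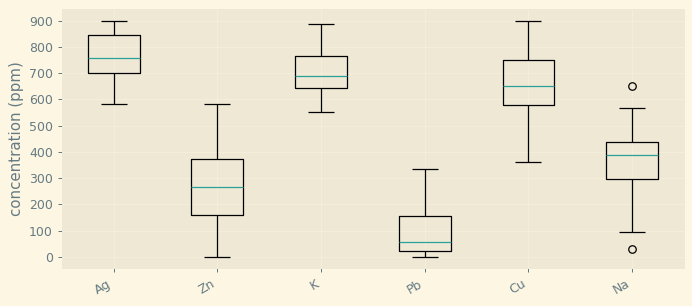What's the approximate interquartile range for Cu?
≈ 200

Q3 ≈ 800, Q1 ≈ 600; IQR ≈ 200.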